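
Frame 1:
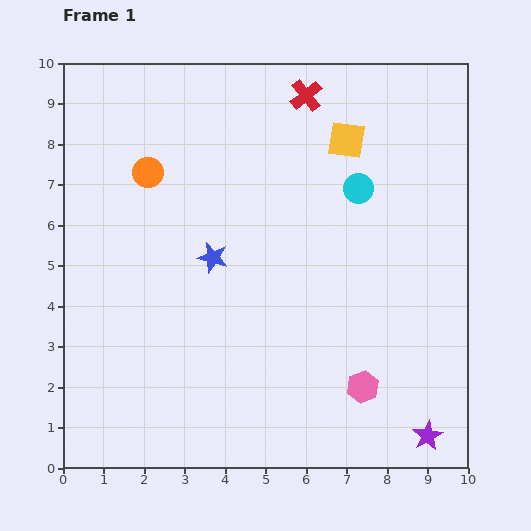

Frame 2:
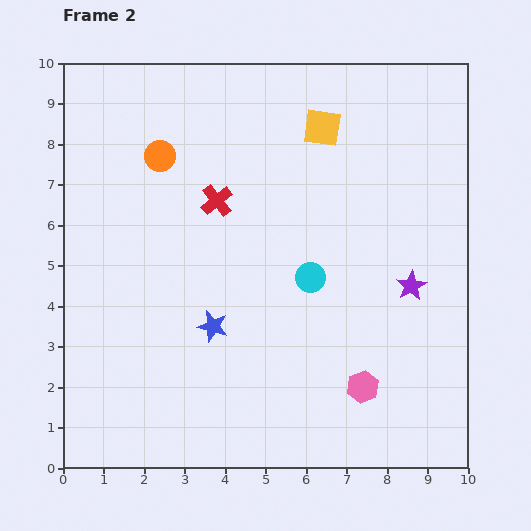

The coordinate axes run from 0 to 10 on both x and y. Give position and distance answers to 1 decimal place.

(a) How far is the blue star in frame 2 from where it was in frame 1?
1.7

The blue star moved from (3.7, 5.2) to (3.7, 3.5), a distance of √(0.0² + 1.7²) ≈ 1.7.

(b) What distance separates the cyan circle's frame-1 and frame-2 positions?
2.5

The cyan circle moved from (7.3, 6.9) to (6.1, 4.7), a distance of √(1.2² + 2.2²) ≈ 2.5.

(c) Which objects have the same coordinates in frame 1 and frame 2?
the pink hexagon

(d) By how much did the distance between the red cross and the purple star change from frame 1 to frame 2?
-3.7

Distance in frame 1: 8.9. Distance in frame 2: 5.2.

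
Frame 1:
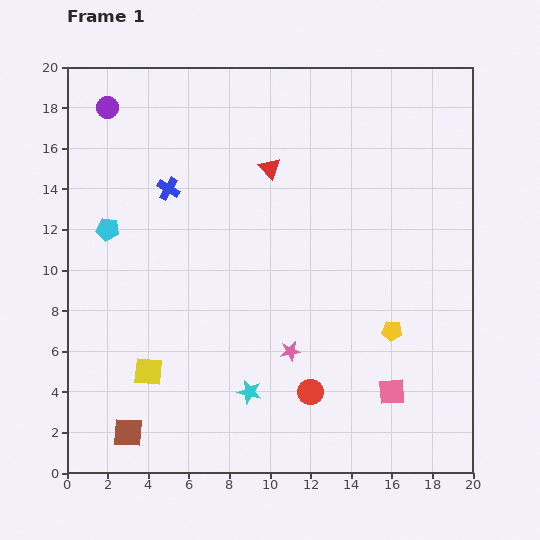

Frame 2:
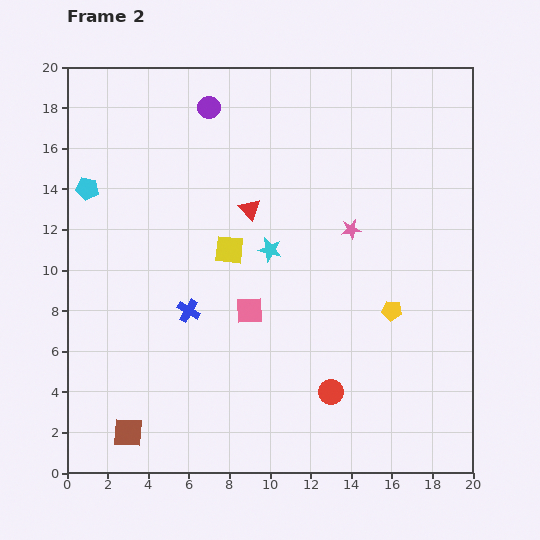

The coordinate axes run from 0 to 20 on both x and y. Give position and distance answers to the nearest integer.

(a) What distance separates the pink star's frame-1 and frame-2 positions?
7

The pink star moved from (11, 6) to (14, 12), a distance of √(3² + 6²) ≈ 7.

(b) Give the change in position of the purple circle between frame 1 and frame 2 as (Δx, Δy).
(5, 0)

The purple circle was at (2, 18) in frame 1 and (7, 18) in frame 2.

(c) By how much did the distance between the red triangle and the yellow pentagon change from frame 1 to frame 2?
-1

Distance in frame 1: 10. Distance in frame 2: 9.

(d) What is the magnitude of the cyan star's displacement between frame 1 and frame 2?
7

The cyan star moved from (9, 4) to (10, 11), a distance of √(1² + 7²) ≈ 7.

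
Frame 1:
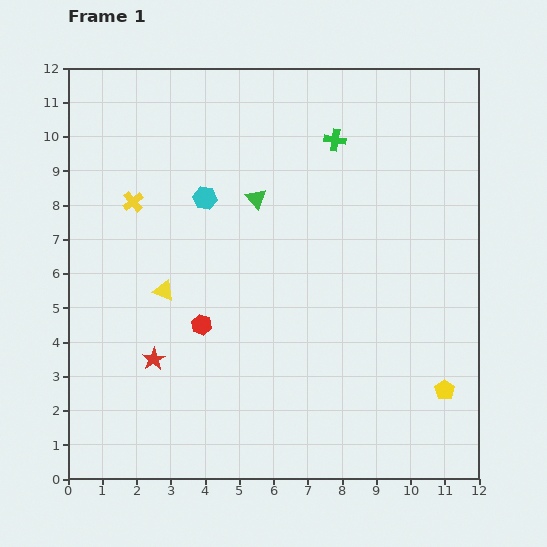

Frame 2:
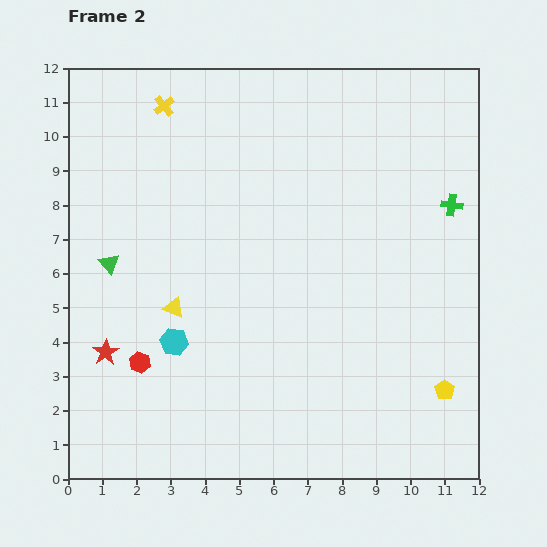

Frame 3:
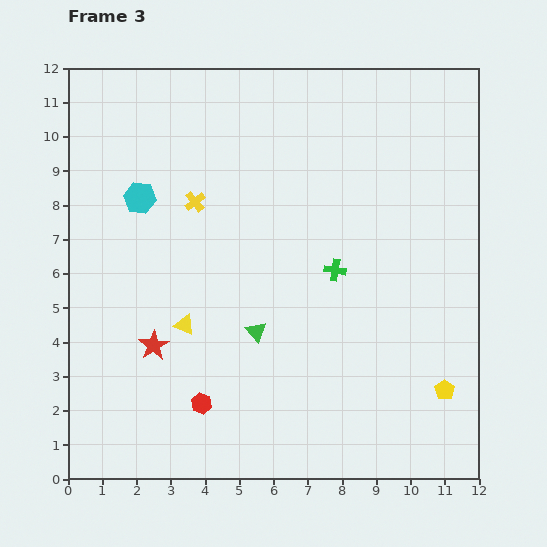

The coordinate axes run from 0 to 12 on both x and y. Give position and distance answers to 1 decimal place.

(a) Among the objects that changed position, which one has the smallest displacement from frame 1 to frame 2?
the yellow triangle

(moved 0.6)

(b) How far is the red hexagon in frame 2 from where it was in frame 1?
2.1

The red hexagon moved from (3.9, 4.5) to (2.1, 3.4), a distance of √(1.8² + 1.1²) ≈ 2.1.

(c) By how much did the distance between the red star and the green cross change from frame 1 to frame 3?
-2.6

Distance in frame 1: 8.3. Distance in frame 3: 5.7.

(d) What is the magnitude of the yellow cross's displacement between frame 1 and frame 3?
1.8

The yellow cross moved from (1.9, 8.1) to (3.7, 8.1), a distance of √(1.8² + 0.0²) ≈ 1.8.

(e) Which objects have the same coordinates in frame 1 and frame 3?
the yellow pentagon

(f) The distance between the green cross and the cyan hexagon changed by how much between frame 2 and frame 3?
-2.9

Distance in frame 2: 9.0. Distance in frame 3: 6.1.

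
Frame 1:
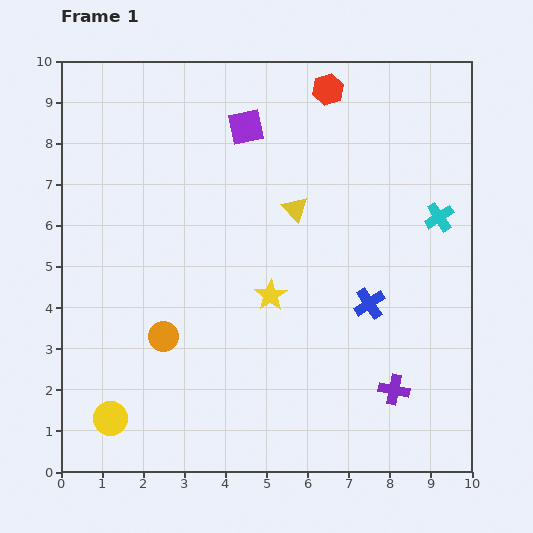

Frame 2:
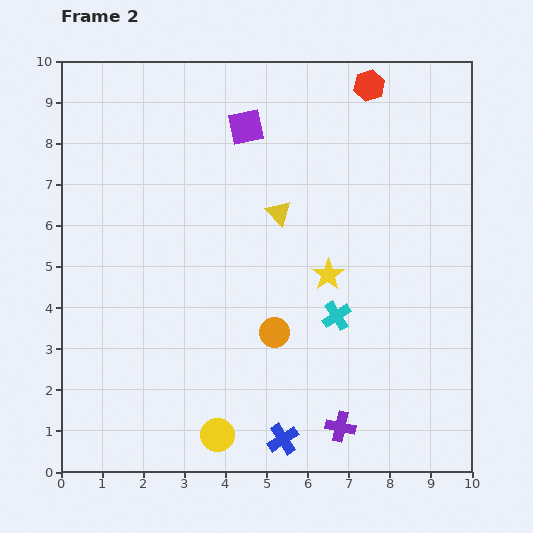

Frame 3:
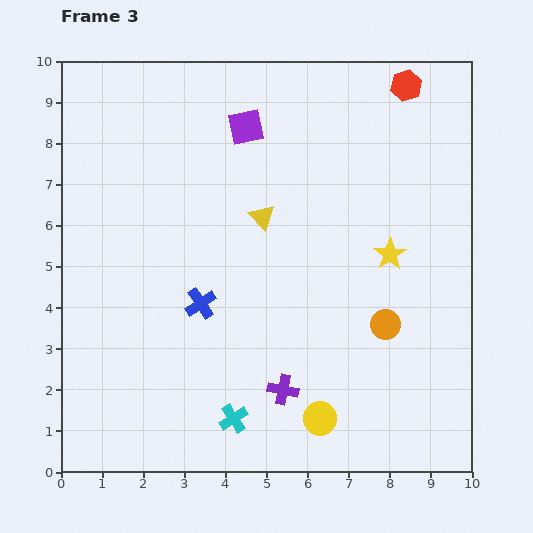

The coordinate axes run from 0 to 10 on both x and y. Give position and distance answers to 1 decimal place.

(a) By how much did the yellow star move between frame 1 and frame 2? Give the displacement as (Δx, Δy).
(1.4, 0.5)

The yellow star was at (5.1, 4.3) in frame 1 and (6.5, 4.8) in frame 2.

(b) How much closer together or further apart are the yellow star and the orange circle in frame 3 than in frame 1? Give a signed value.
-1.1

Distance in frame 1: 2.8. Distance in frame 3: 1.7.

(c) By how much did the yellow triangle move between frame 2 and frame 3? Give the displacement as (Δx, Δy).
(-0.4, -0.1)

The yellow triangle was at (5.3, 6.3) in frame 2 and (4.9, 6.2) in frame 3.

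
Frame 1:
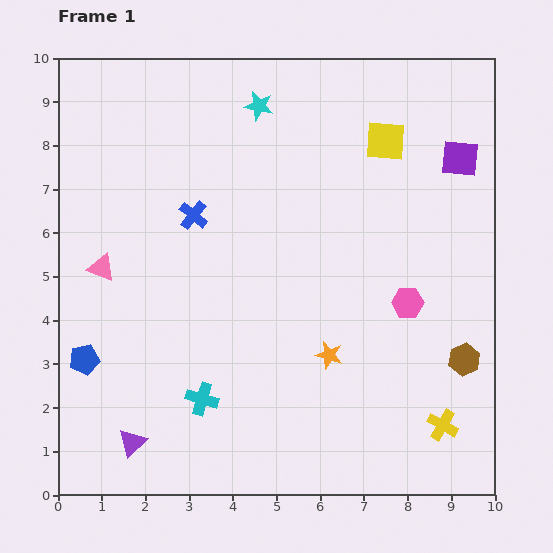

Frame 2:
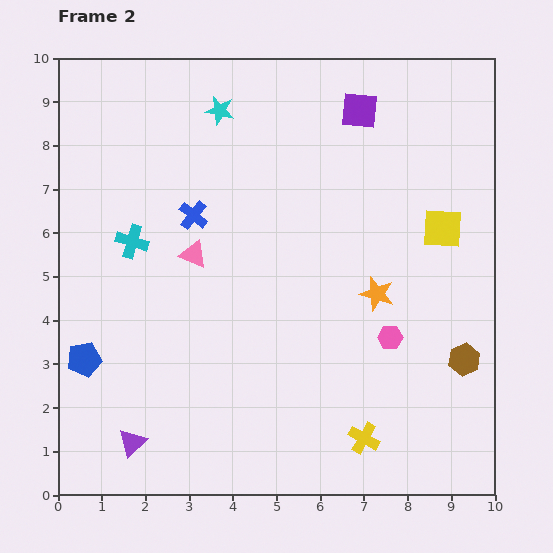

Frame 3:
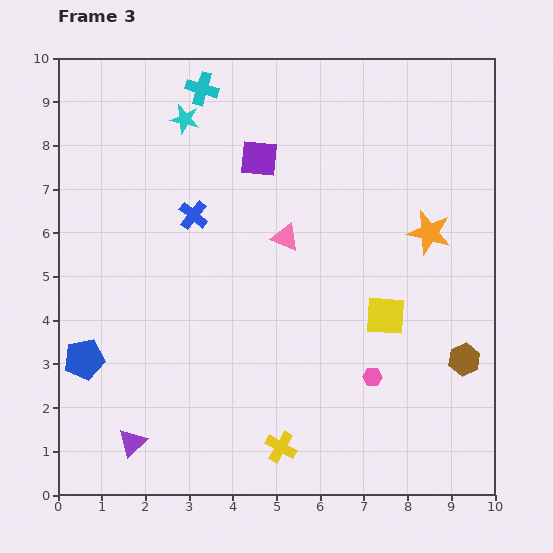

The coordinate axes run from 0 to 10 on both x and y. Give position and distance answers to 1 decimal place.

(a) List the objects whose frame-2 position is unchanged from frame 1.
the brown hexagon, the blue cross, the blue pentagon, the purple triangle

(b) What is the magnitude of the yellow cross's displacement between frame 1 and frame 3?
3.7

The yellow cross moved from (8.8, 1.6) to (5.1, 1.1), a distance of √(3.7² + 0.5²) ≈ 3.7.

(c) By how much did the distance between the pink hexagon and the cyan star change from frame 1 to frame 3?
+1.7

Distance in frame 1: 5.6. Distance in frame 3: 7.3.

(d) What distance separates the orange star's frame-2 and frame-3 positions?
1.8

The orange star moved from (7.3, 4.6) to (8.5, 6.0), a distance of √(1.2² + 1.4²) ≈ 1.8.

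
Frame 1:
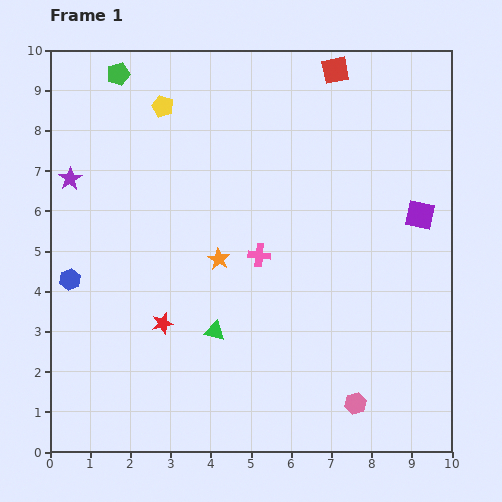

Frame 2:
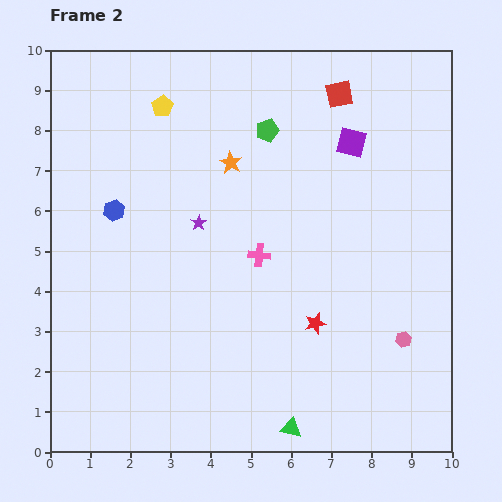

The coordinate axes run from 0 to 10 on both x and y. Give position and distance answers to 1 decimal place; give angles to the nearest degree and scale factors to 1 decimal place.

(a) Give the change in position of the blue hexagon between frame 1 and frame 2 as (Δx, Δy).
(1.1, 1.7)

The blue hexagon was at (0.5, 4.3) in frame 1 and (1.6, 6.0) in frame 2.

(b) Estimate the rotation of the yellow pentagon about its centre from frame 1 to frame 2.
19° clockwise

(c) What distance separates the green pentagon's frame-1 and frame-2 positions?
4.0

The green pentagon moved from (1.7, 9.4) to (5.4, 8.0), a distance of √(3.7² + 1.4²) ≈ 4.0.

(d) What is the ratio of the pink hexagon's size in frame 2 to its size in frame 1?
0.7×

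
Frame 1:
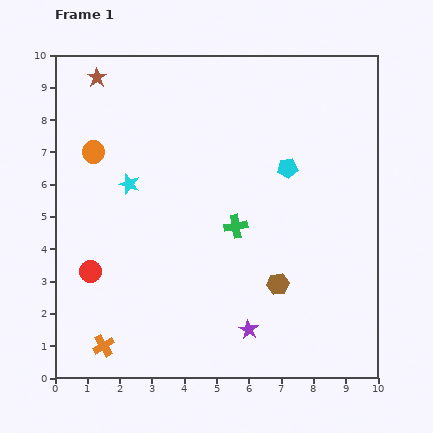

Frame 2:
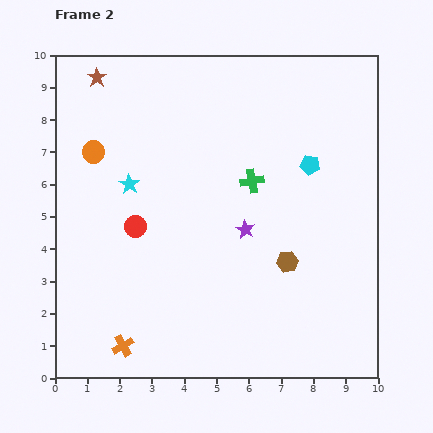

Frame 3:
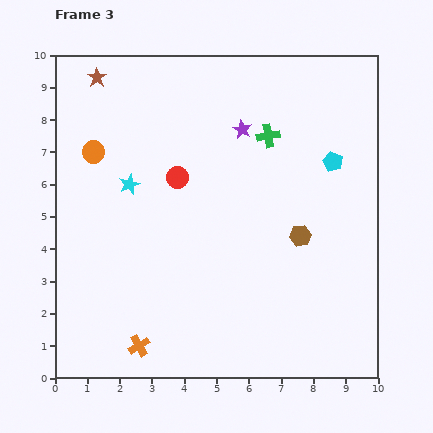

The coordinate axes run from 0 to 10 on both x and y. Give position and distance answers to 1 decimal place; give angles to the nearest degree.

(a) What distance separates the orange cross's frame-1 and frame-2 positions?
0.6

The orange cross moved from (1.5, 1.0) to (2.1, 1.0), a distance of √(0.6² + 0.0²) ≈ 0.6.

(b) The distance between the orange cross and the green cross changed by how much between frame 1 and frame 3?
+2.1

Distance in frame 1: 5.5. Distance in frame 3: 7.6.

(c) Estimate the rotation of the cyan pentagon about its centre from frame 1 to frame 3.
30° clockwise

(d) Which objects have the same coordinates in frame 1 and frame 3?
the brown star, the orange circle, the cyan star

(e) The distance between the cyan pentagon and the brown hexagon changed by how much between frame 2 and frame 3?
-0.6

Distance in frame 2: 3.1. Distance in frame 3: 2.5.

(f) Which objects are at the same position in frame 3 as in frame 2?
the brown star, the orange circle, the cyan star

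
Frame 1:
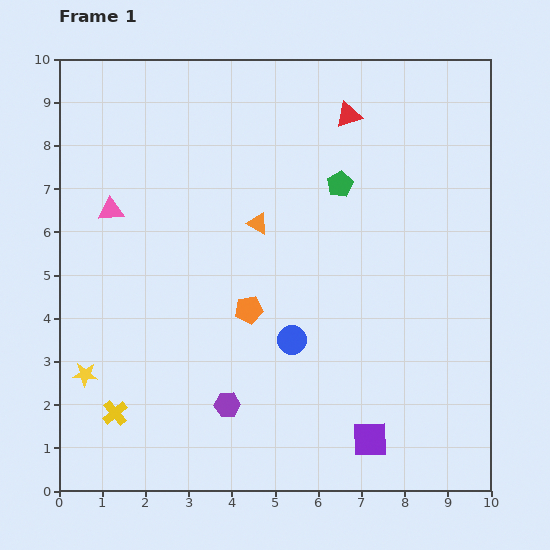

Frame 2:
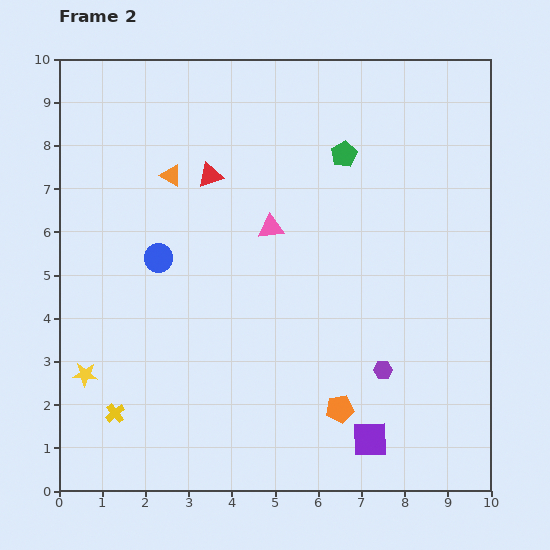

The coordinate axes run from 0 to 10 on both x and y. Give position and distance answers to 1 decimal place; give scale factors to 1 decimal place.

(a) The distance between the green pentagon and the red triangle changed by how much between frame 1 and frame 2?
+1.5

Distance in frame 1: 1.6. Distance in frame 2: 3.1.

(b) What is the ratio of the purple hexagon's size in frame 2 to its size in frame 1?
0.7×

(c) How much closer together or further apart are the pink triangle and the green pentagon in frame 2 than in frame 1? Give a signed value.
-2.9

Distance in frame 1: 5.3. Distance in frame 2: 2.4.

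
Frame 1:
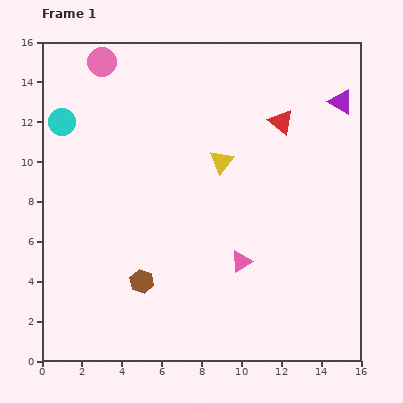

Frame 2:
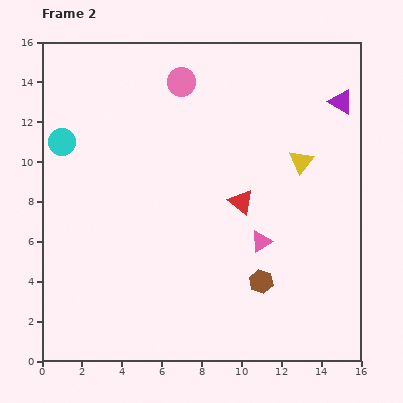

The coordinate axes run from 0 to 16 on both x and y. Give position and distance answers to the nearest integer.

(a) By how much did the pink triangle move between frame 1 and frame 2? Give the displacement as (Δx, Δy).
(1, 1)

The pink triangle was at (10, 5) in frame 1 and (11, 6) in frame 2.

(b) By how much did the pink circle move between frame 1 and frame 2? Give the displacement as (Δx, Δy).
(4, -1)

The pink circle was at (3, 15) in frame 1 and (7, 14) in frame 2.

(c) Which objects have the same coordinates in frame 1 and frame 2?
the purple triangle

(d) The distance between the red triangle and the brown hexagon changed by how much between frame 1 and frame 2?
-7

Distance in frame 1: 11. Distance in frame 2: 4.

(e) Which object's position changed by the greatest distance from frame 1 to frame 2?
the brown hexagon

(moved 6; next 4)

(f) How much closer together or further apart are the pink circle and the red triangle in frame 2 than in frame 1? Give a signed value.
-2

Distance in frame 1: 9. Distance in frame 2: 7.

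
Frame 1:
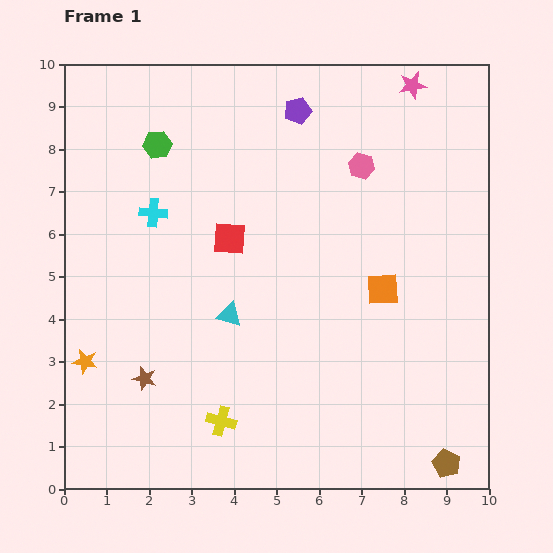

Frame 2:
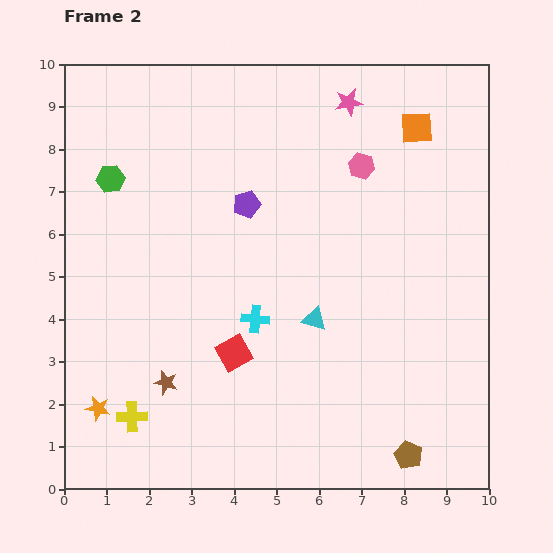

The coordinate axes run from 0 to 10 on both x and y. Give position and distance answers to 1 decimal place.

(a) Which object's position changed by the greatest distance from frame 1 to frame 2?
the orange square

(moved 3.9; next 3.5)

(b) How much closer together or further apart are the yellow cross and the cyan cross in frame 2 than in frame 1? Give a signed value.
-1.5

Distance in frame 1: 5.2. Distance in frame 2: 3.7.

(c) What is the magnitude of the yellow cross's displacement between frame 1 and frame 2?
2.1

The yellow cross moved from (3.7, 1.6) to (1.6, 1.7), a distance of √(2.1² + 0.1²) ≈ 2.1.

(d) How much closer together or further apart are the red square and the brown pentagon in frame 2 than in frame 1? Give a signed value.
-2.6

Distance in frame 1: 7.4. Distance in frame 2: 4.8.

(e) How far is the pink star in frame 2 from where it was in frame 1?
1.6

The pink star moved from (8.2, 9.5) to (6.7, 9.1), a distance of √(1.5² + 0.4²) ≈ 1.6.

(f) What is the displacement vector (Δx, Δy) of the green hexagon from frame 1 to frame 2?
(-1.1, -0.8)

The green hexagon was at (2.2, 8.1) in frame 1 and (1.1, 7.3) in frame 2.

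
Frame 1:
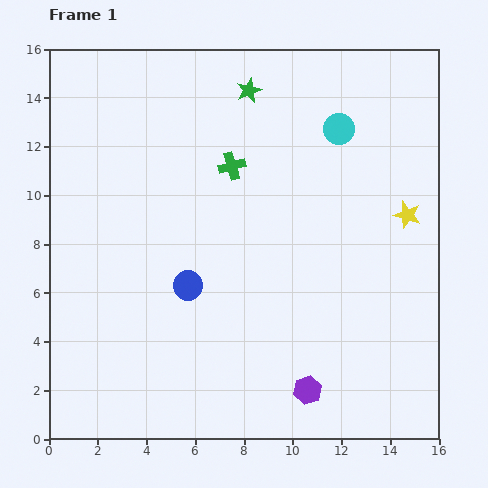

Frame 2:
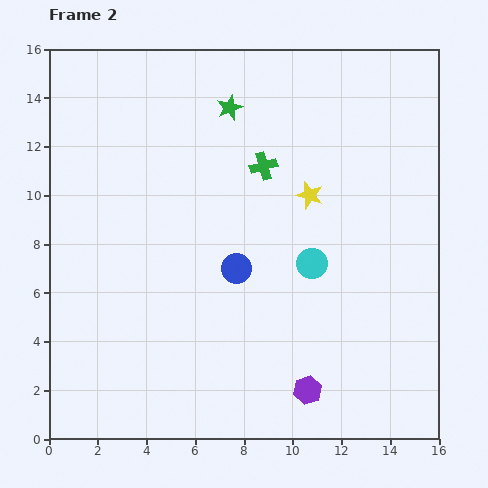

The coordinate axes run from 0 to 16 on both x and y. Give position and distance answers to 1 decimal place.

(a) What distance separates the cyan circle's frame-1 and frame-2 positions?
5.6

The cyan circle moved from (11.9, 12.7) to (10.8, 7.2), a distance of √(1.1² + 5.5²) ≈ 5.6.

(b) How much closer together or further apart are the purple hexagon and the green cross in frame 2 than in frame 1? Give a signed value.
-0.3

Distance in frame 1: 9.7. Distance in frame 2: 9.4.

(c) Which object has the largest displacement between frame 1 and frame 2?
the cyan circle

(moved 5.6; next 4.1)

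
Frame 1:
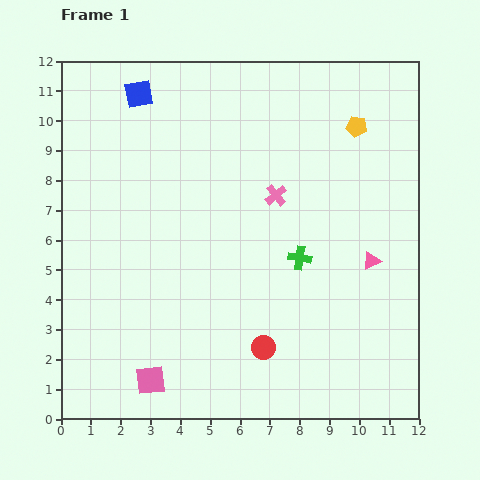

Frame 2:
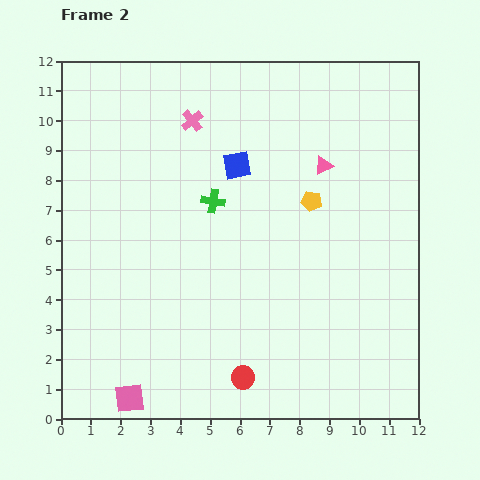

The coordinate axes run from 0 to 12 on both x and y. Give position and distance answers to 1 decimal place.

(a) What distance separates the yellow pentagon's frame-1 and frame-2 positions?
2.9

The yellow pentagon moved from (9.9, 9.8) to (8.4, 7.3), a distance of √(1.5² + 2.5²) ≈ 2.9.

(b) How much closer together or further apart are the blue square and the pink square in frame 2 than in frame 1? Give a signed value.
-1.0

Distance in frame 1: 9.6. Distance in frame 2: 8.6.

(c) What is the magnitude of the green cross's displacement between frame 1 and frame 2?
3.5

The green cross moved from (8.0, 5.4) to (5.1, 7.3), a distance of √(2.9² + 1.9²) ≈ 3.5.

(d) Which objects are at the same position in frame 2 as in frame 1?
none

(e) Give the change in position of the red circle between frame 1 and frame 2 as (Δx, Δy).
(-0.7, -1.0)

The red circle was at (6.8, 2.4) in frame 1 and (6.1, 1.4) in frame 2.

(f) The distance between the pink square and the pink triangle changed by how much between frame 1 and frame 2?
+1.8

Distance in frame 1: 8.4. Distance in frame 2: 10.2.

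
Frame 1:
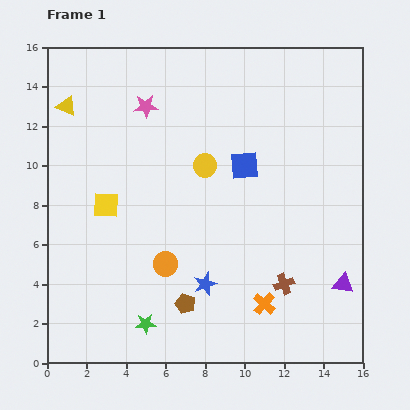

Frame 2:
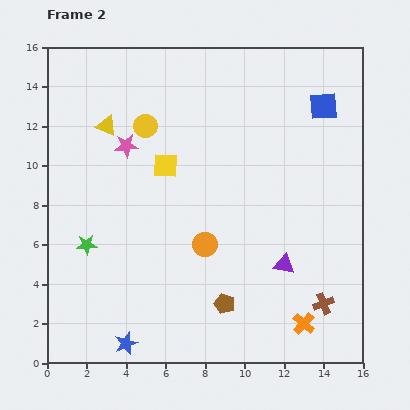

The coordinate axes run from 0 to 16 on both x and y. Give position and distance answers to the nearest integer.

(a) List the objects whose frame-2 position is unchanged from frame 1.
none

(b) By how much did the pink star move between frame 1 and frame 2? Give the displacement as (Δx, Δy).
(-1, -2)

The pink star was at (5, 13) in frame 1 and (4, 11) in frame 2.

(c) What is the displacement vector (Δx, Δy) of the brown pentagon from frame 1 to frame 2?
(2, 0)

The brown pentagon was at (7, 3) in frame 1 and (9, 3) in frame 2.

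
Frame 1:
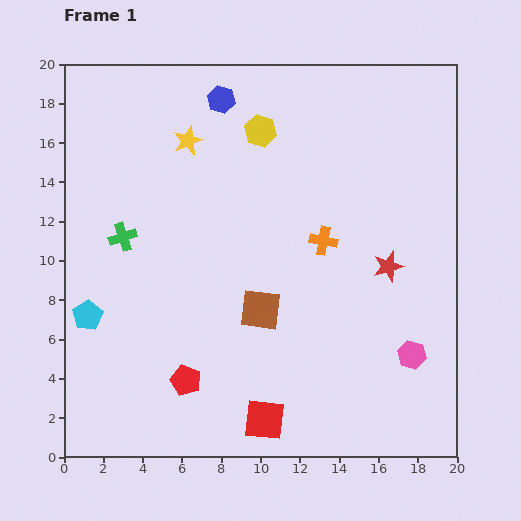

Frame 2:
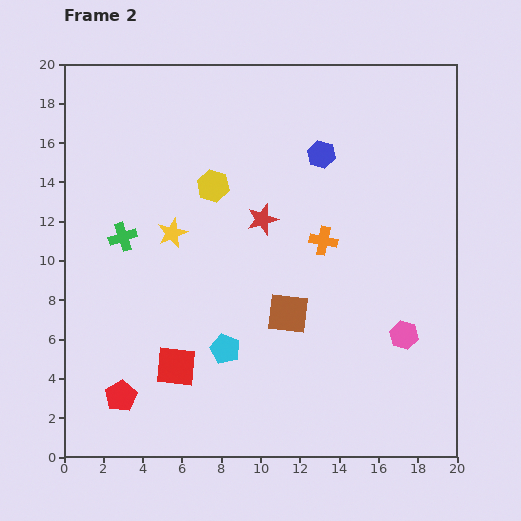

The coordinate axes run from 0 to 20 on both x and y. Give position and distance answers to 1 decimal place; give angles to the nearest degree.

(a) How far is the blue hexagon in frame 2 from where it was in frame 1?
5.8

The blue hexagon moved from (8.0, 18.2) to (13.1, 15.4), a distance of √(5.1² + 2.8²) ≈ 5.8.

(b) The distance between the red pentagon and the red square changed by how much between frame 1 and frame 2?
-1.3

Distance in frame 1: 4.5. Distance in frame 2: 3.2.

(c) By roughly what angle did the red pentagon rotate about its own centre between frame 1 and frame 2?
22° clockwise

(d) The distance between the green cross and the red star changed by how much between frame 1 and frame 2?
-6.4

Distance in frame 1: 13.6. Distance in frame 2: 7.2.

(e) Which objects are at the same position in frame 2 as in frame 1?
the green cross, the orange cross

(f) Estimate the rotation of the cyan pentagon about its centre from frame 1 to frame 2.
18° counter-clockwise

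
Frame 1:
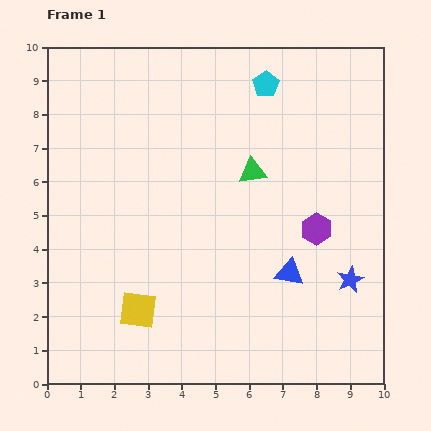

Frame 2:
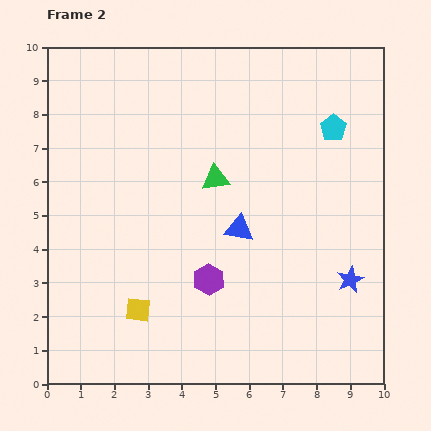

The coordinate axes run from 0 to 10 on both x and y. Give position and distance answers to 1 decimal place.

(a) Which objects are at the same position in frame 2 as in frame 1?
the yellow square, the blue star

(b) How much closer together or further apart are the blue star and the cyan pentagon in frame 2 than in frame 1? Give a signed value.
-1.8

Distance in frame 1: 6.3. Distance in frame 2: 4.5.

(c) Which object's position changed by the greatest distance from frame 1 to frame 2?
the purple hexagon

(moved 3.5; next 2.4)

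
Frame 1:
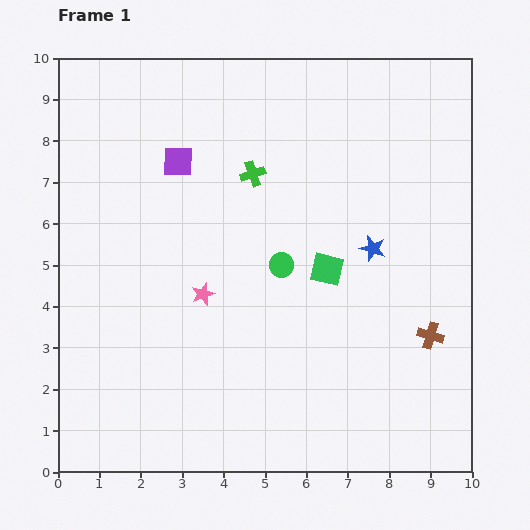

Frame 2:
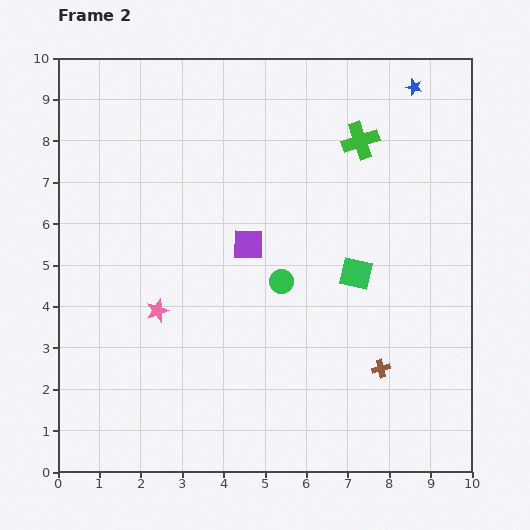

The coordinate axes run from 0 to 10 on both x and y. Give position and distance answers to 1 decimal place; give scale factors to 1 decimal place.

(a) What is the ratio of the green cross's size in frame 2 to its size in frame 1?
1.5×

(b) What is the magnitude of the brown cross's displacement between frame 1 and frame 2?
1.4

The brown cross moved from (9.0, 3.3) to (7.8, 2.5), a distance of √(1.2² + 0.8²) ≈ 1.4.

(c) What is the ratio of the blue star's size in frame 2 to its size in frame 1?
0.6×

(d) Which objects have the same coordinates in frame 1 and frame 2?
none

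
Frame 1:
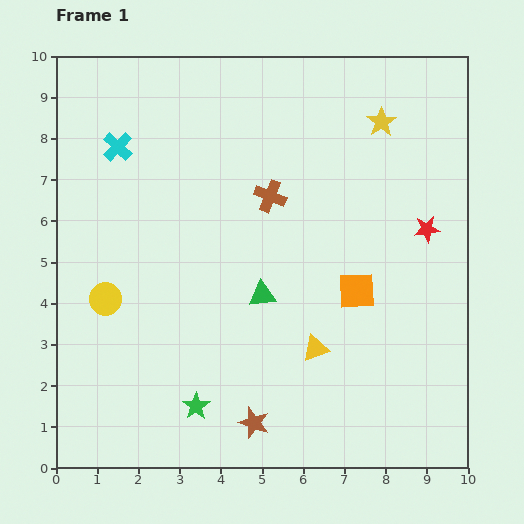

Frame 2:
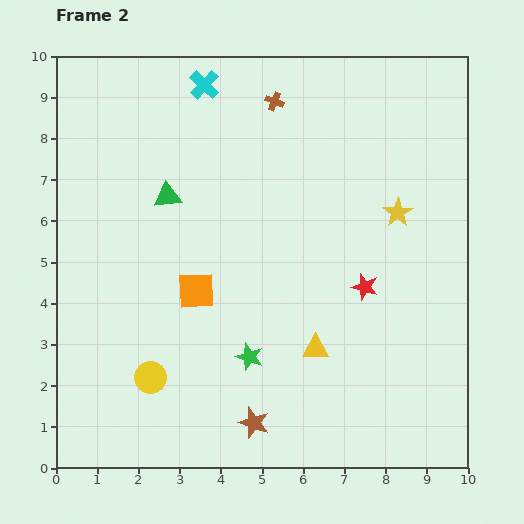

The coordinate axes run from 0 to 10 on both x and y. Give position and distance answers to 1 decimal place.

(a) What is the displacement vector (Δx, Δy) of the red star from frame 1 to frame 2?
(-1.5, -1.4)

The red star was at (9.0, 5.8) in frame 1 and (7.5, 4.4) in frame 2.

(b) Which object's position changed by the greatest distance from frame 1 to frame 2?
the orange square

(moved 3.9; next 3.3)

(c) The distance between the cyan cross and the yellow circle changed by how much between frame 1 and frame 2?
+3.5

Distance in frame 1: 3.7. Distance in frame 2: 7.2.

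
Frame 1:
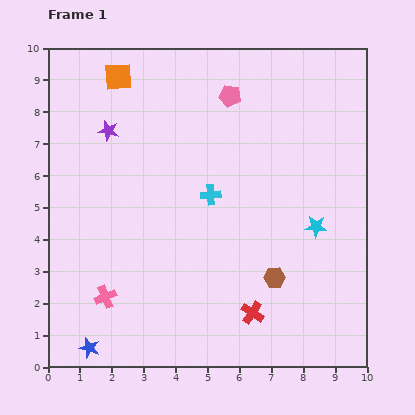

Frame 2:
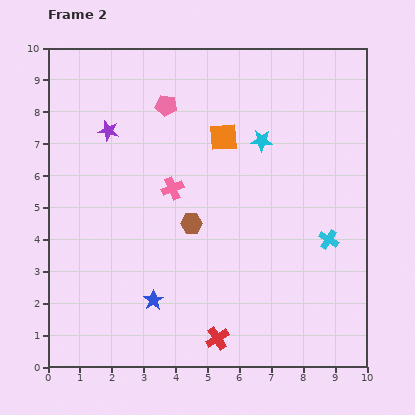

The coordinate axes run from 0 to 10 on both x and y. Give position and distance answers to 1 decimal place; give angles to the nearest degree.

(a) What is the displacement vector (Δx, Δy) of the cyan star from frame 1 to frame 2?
(-1.7, 2.7)

The cyan star was at (8.4, 4.4) in frame 1 and (6.7, 7.1) in frame 2.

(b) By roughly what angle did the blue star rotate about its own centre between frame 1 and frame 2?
23° clockwise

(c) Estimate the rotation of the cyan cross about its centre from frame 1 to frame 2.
37° clockwise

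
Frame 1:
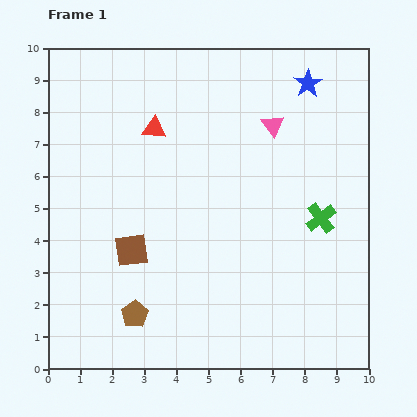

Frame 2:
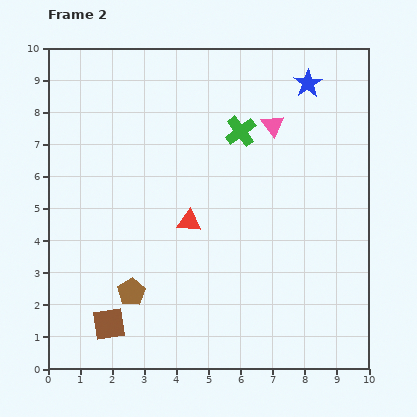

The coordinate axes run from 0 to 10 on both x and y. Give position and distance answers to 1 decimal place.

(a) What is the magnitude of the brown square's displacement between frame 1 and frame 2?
2.4

The brown square moved from (2.6, 3.7) to (1.9, 1.4), a distance of √(0.7² + 2.3²) ≈ 2.4.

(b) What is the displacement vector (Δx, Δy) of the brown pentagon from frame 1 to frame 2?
(-0.1, 0.7)

The brown pentagon was at (2.7, 1.7) in frame 1 and (2.6, 2.4) in frame 2.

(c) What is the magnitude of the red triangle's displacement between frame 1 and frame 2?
3.1

The red triangle moved from (3.3, 7.5) to (4.4, 4.6), a distance of √(1.1² + 2.9²) ≈ 3.1.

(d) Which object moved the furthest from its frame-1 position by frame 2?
the green cross

(moved 3.7; next 3.1)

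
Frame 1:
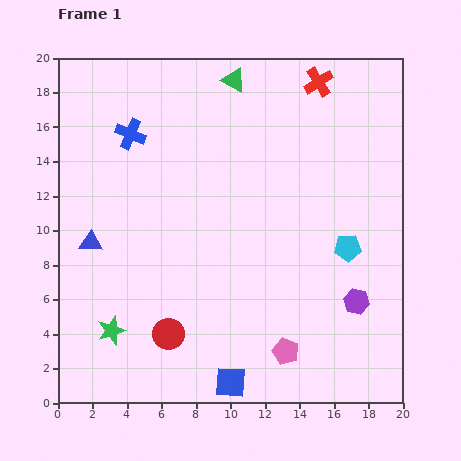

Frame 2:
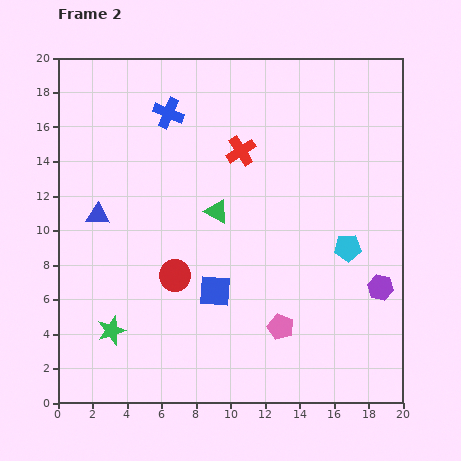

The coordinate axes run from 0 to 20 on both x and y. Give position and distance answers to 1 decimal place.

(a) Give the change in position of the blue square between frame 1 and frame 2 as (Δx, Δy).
(-0.9, 5.3)

The blue square was at (10.0, 1.2) in frame 1 and (9.1, 6.5) in frame 2.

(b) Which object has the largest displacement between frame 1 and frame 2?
the green triangle

(moved 7.7; next 6.0)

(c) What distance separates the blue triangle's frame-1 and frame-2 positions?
1.6

The blue triangle moved from (1.9, 9.3) to (2.3, 10.9), a distance of √(0.4² + 1.6²) ≈ 1.6.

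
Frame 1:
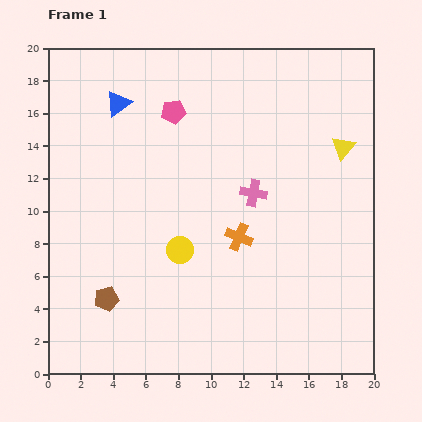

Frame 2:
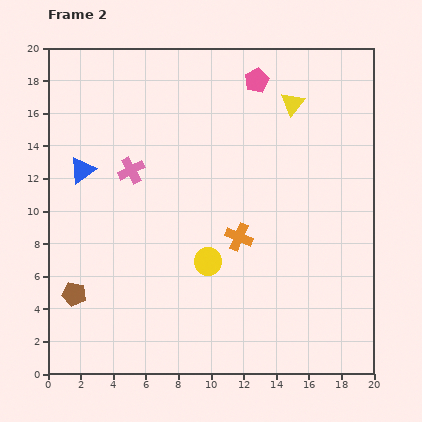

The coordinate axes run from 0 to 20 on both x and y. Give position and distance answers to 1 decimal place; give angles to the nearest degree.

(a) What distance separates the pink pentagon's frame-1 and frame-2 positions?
5.4

The pink pentagon moved from (7.7, 16.1) to (12.8, 18.0), a distance of √(5.1² + 1.9²) ≈ 5.4.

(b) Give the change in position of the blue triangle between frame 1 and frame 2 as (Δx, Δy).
(-2.2, -4.1)

The blue triangle was at (4.3, 16.6) in frame 1 and (2.1, 12.5) in frame 2.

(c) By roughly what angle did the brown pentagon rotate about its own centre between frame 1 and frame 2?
24° clockwise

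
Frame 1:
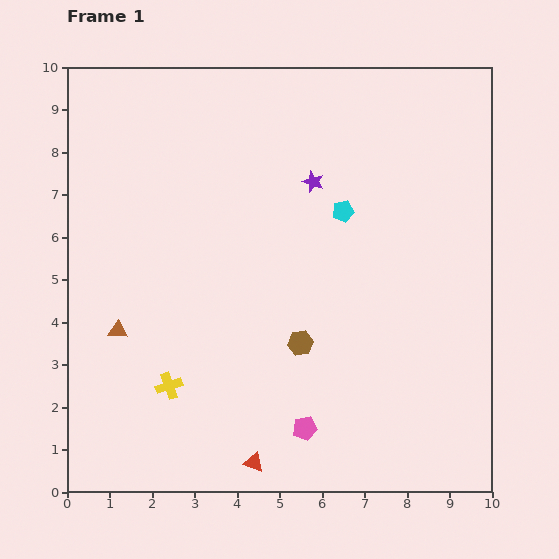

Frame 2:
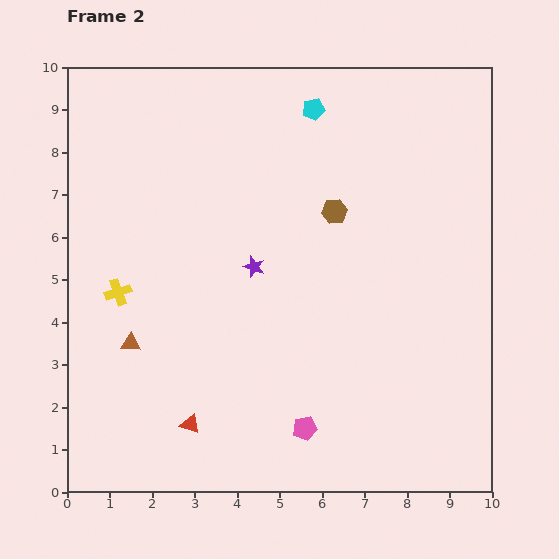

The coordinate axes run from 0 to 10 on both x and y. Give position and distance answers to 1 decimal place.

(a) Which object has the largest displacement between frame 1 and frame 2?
the brown hexagon

(moved 3.2; next 2.5)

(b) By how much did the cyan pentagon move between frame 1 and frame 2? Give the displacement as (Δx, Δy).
(-0.7, 2.4)

The cyan pentagon was at (6.5, 6.6) in frame 1 and (5.8, 9.0) in frame 2.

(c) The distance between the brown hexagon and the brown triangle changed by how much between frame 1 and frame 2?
+1.4

Distance in frame 1: 4.3. Distance in frame 2: 5.7.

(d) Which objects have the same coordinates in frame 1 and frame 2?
the pink pentagon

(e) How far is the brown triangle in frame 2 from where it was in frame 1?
0.4

The brown triangle moved from (1.2, 3.8) to (1.5, 3.5), a distance of √(0.3² + 0.3²) ≈ 0.4.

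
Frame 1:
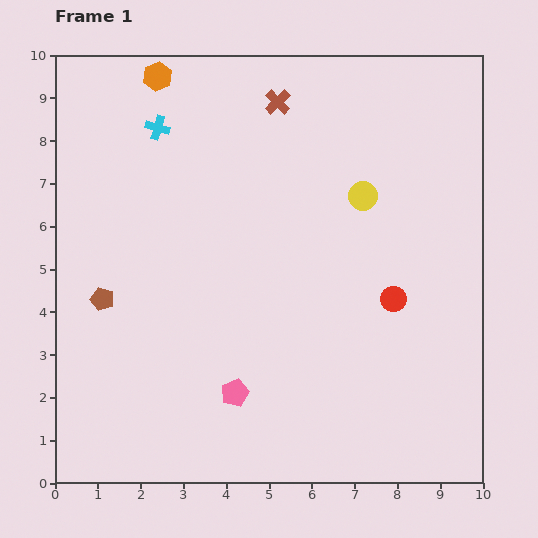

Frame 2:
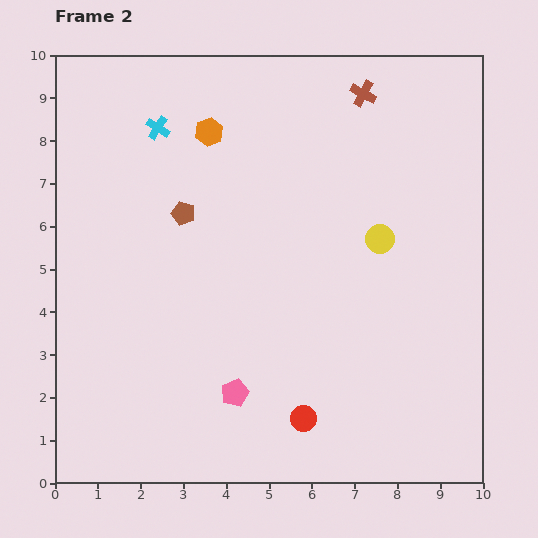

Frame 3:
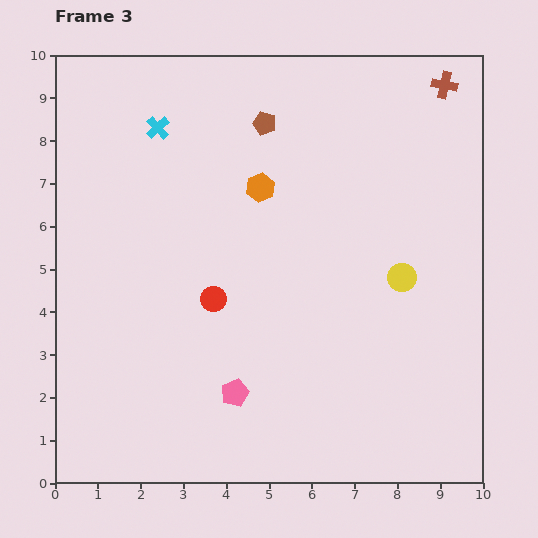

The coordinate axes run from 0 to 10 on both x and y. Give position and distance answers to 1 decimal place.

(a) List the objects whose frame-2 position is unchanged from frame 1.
the cyan cross, the pink pentagon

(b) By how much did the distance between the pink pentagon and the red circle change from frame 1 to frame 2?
-2.6

Distance in frame 1: 4.3. Distance in frame 2: 1.7.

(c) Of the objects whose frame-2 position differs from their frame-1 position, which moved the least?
the yellow circle

(moved 1.1)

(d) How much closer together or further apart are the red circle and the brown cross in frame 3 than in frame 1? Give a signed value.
+2.1

Distance in frame 1: 5.3. Distance in frame 3: 7.4.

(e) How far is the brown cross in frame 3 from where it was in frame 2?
1.9

The brown cross moved from (7.2, 9.1) to (9.1, 9.3), a distance of √(1.9² + 0.2²) ≈ 1.9.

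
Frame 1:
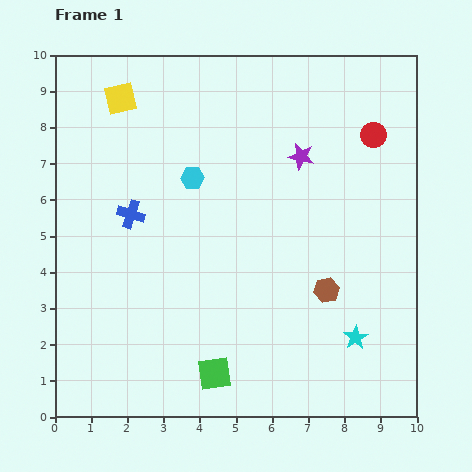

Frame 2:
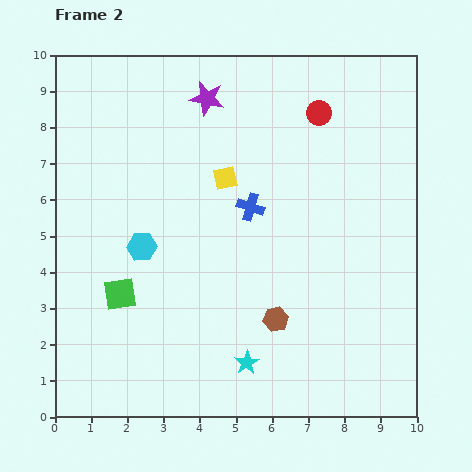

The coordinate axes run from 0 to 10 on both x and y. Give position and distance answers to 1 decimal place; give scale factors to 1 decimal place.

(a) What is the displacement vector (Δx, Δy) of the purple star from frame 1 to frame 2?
(-2.6, 1.6)

The purple star was at (6.8, 7.2) in frame 1 and (4.2, 8.8) in frame 2.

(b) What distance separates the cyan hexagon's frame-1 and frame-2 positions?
2.4

The cyan hexagon moved from (3.8, 6.6) to (2.4, 4.7), a distance of √(1.4² + 1.9²) ≈ 2.4.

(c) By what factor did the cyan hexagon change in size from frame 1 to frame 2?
1.3×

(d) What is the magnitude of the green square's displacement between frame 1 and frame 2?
3.4

The green square moved from (4.4, 1.2) to (1.8, 3.4), a distance of √(2.6² + 2.2²) ≈ 3.4.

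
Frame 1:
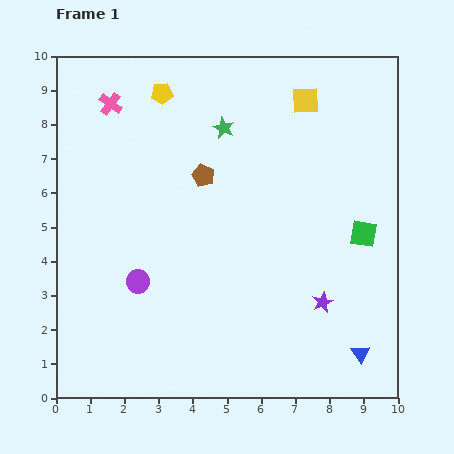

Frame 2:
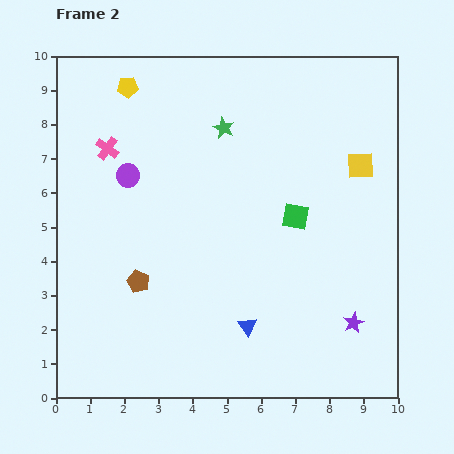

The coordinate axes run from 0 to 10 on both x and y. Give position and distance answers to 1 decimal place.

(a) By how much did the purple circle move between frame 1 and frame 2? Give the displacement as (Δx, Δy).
(-0.3, 3.1)

The purple circle was at (2.4, 3.4) in frame 1 and (2.1, 6.5) in frame 2.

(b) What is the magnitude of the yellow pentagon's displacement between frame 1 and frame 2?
1.0

The yellow pentagon moved from (3.1, 8.9) to (2.1, 9.1), a distance of √(1.0² + 0.2²) ≈ 1.0.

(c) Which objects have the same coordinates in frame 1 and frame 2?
the green star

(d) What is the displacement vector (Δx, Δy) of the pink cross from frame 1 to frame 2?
(-0.1, -1.3)

The pink cross was at (1.6, 8.6) in frame 1 and (1.5, 7.3) in frame 2.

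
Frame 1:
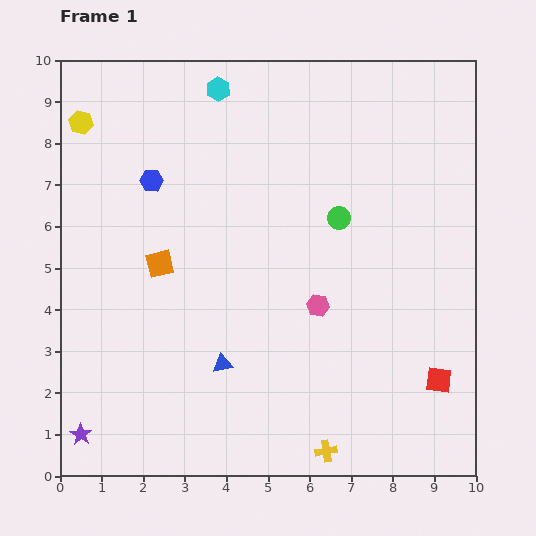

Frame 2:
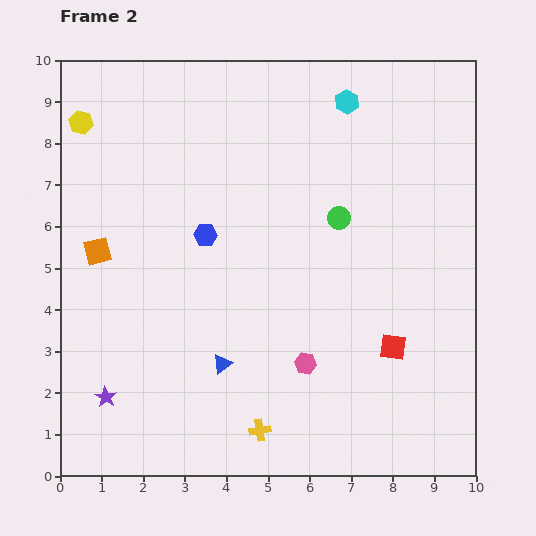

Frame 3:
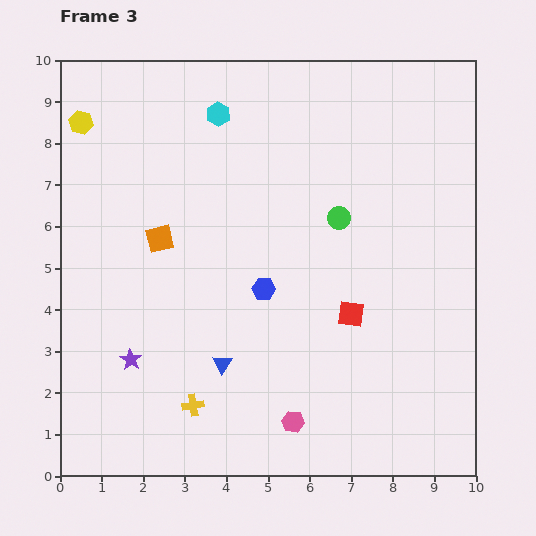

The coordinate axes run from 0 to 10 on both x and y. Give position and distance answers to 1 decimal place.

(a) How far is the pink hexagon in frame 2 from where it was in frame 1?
1.4

The pink hexagon moved from (6.2, 4.1) to (5.9, 2.7), a distance of √(0.3² + 1.4²) ≈ 1.4.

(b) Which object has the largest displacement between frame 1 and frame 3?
the blue hexagon

(moved 3.7; next 3.4)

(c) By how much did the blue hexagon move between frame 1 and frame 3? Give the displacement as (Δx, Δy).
(2.7, -2.6)

The blue hexagon was at (2.2, 7.1) in frame 1 and (4.9, 4.5) in frame 3.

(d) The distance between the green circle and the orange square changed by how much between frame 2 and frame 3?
-1.6

Distance in frame 2: 5.9. Distance in frame 3: 4.3.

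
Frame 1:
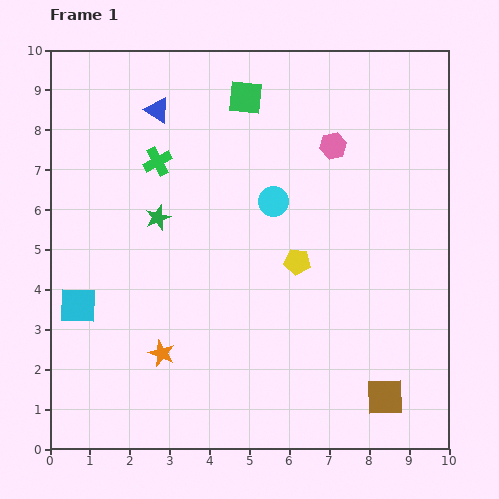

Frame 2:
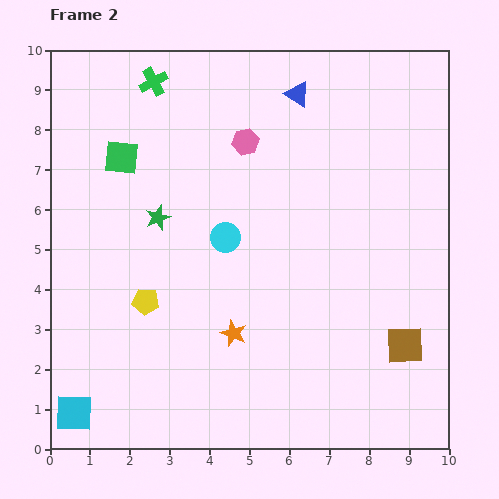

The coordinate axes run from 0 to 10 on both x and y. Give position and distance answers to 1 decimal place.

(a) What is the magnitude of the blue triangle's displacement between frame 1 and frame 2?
3.5

The blue triangle moved from (2.7, 8.5) to (6.2, 8.9), a distance of √(3.5² + 0.4²) ≈ 3.5.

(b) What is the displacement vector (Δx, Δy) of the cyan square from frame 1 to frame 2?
(-0.1, -2.7)

The cyan square was at (0.7, 3.6) in frame 1 and (0.6, 0.9) in frame 2.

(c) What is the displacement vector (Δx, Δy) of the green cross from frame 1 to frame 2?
(-0.1, 2.0)

The green cross was at (2.7, 7.2) in frame 1 and (2.6, 9.2) in frame 2.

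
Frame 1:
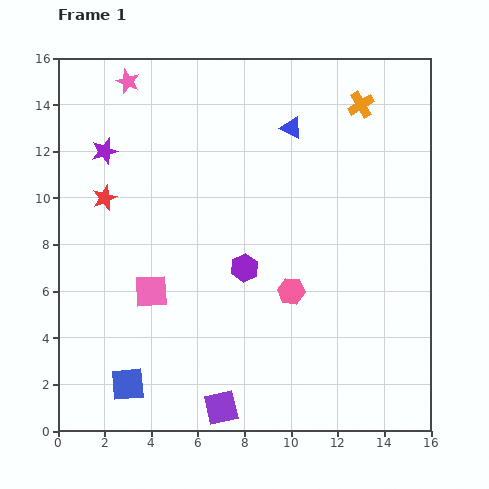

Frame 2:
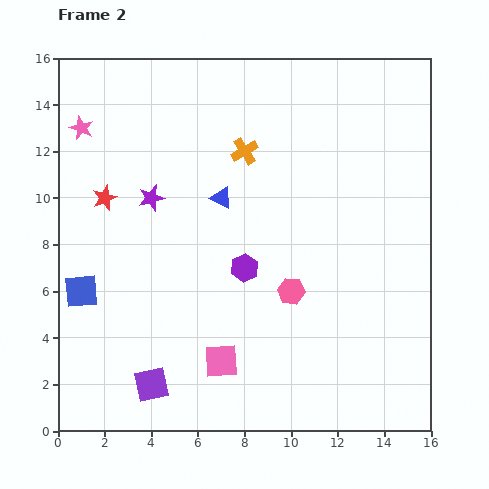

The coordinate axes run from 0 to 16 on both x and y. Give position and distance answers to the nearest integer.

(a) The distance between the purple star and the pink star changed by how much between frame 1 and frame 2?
+1

Distance in frame 1: 3. Distance in frame 2: 4.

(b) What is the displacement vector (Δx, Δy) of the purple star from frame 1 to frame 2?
(2, -2)

The purple star was at (2, 12) in frame 1 and (4, 10) in frame 2.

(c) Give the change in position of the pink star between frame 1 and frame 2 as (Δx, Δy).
(-2, -2)

The pink star was at (3, 15) in frame 1 and (1, 13) in frame 2.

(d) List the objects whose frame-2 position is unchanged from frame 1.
the pink hexagon, the purple hexagon, the red star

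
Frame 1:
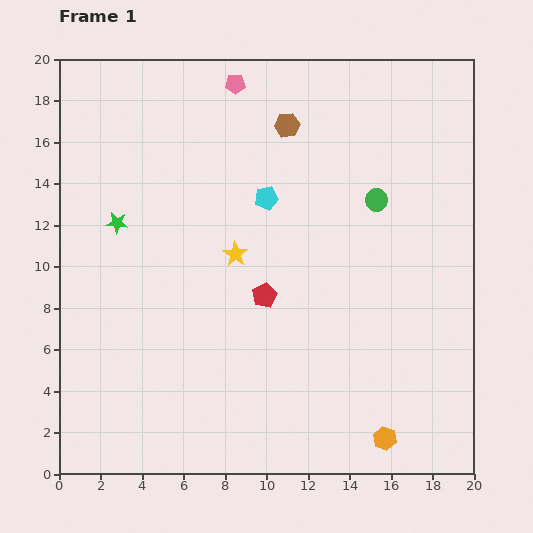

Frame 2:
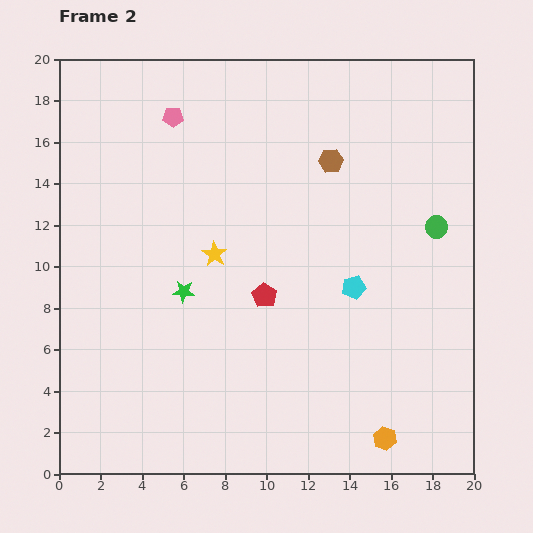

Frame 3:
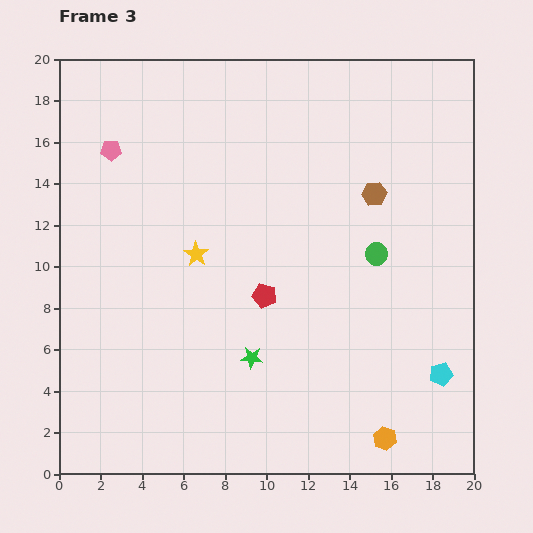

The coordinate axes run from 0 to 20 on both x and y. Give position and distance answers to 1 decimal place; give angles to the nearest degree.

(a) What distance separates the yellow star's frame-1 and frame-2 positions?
1.0

The yellow star moved from (8.5, 10.6) to (7.5, 10.6), a distance of √(1.0² + 0.0²) ≈ 1.0.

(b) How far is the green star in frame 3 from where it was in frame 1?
9.2

The green star moved from (2.8, 12.1) to (9.3, 5.6), a distance of √(6.5² + 6.5²) ≈ 9.2.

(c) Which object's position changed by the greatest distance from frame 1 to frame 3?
the cyan pentagon

(moved 12.0; next 9.2)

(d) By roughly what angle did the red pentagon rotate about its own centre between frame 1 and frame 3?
31° counter-clockwise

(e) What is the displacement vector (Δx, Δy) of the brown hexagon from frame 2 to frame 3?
(2.1, -1.6)

The brown hexagon was at (13.1, 15.1) in frame 2 and (15.2, 13.5) in frame 3.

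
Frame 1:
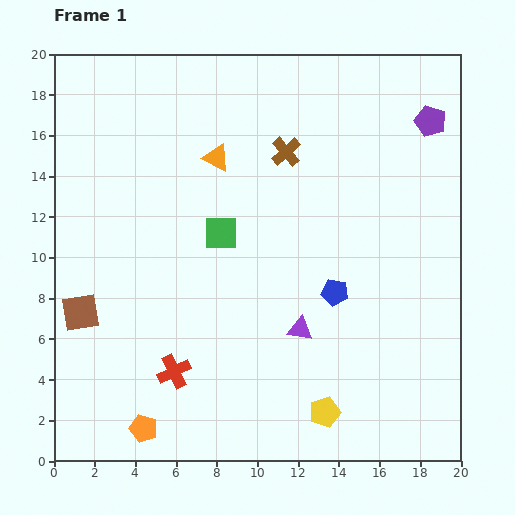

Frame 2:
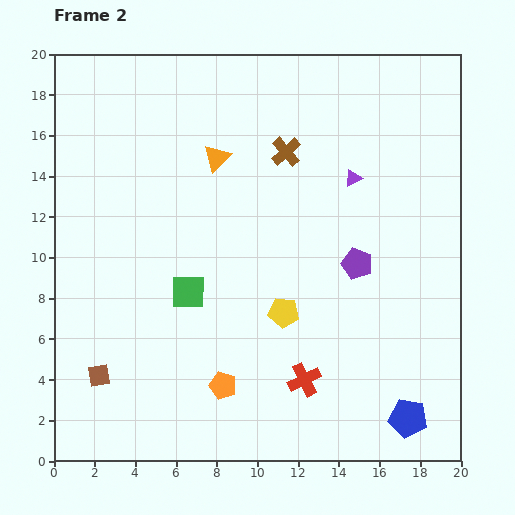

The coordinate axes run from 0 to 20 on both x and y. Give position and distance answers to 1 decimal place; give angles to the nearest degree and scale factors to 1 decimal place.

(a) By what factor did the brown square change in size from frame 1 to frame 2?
0.6×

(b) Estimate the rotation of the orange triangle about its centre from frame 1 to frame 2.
48° clockwise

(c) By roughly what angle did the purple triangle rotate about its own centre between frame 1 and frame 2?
36° counter-clockwise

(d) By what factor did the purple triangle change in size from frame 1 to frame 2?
0.7×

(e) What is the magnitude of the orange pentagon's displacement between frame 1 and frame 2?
4.4

The orange pentagon moved from (4.4, 1.6) to (8.3, 3.7), a distance of √(3.9² + 2.1²) ≈ 4.4.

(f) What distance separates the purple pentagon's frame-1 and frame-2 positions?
7.9

The purple pentagon moved from (18.5, 16.7) to (14.9, 9.7), a distance of √(3.6² + 7.0²) ≈ 7.9.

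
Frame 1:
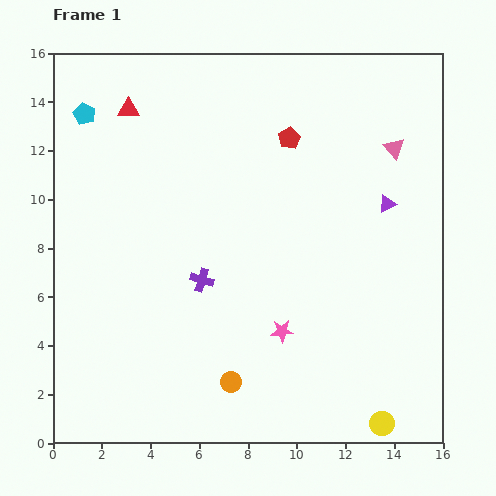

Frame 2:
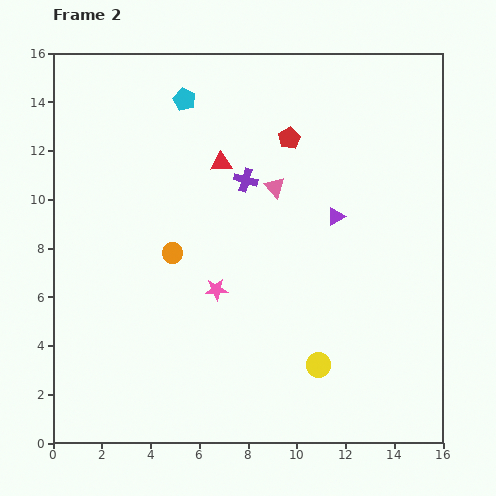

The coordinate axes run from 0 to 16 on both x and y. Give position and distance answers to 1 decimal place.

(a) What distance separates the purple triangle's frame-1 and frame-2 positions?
2.2

The purple triangle moved from (13.7, 9.8) to (11.6, 9.3), a distance of √(2.1² + 0.5²) ≈ 2.2.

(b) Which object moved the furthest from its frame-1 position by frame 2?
the orange circle

(moved 5.8; next 5.2)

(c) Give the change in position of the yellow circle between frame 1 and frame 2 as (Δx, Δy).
(-2.6, 2.4)

The yellow circle was at (13.5, 0.8) in frame 1 and (10.9, 3.2) in frame 2.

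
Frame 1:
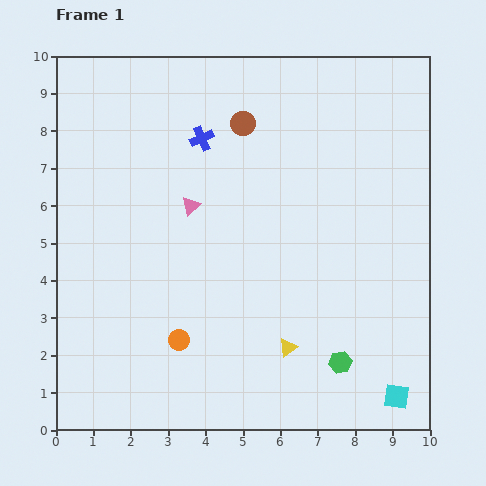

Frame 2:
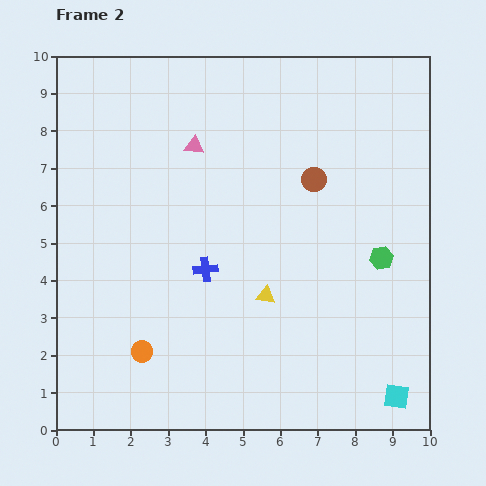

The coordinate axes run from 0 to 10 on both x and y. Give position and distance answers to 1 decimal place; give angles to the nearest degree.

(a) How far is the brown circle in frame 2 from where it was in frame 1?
2.4

The brown circle moved from (5.0, 8.2) to (6.9, 6.7), a distance of √(1.9² + 1.5²) ≈ 2.4.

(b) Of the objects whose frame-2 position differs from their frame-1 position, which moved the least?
the orange circle

(moved 1.0)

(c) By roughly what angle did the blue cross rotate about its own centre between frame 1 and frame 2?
17° clockwise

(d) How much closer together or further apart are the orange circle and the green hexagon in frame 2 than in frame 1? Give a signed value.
+2.6

Distance in frame 1: 4.3. Distance in frame 2: 6.9.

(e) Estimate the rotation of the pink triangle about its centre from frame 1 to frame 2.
50° clockwise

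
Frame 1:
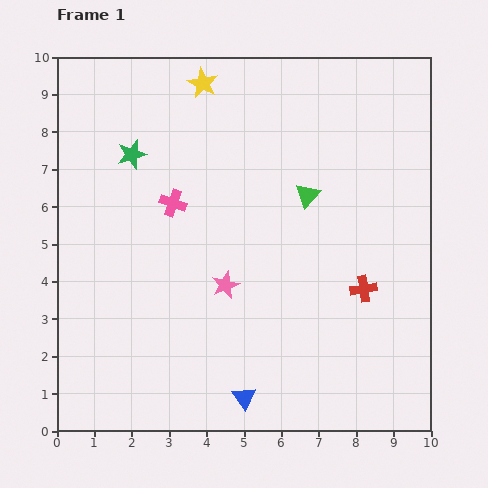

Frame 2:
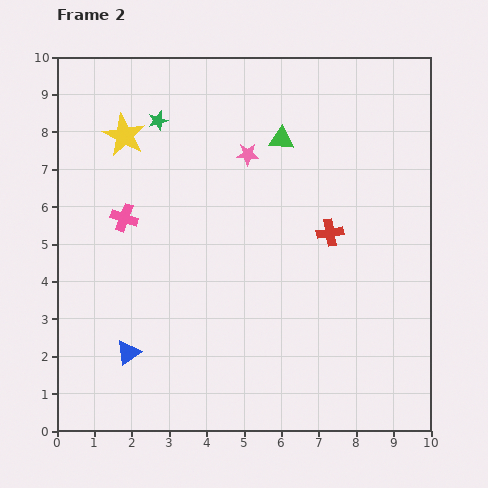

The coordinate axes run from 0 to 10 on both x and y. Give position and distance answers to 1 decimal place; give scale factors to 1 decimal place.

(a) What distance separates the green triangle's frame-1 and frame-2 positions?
1.7

The green triangle moved from (6.7, 6.3) to (6.0, 7.8), a distance of √(0.7² + 1.5²) ≈ 1.7.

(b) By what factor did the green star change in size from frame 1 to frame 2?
0.6×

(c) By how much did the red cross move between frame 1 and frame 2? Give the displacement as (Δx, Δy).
(-0.9, 1.5)

The red cross was at (8.2, 3.8) in frame 1 and (7.3, 5.3) in frame 2.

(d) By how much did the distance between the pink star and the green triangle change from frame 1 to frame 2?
-2.3

Distance in frame 1: 3.3. Distance in frame 2: 1.0.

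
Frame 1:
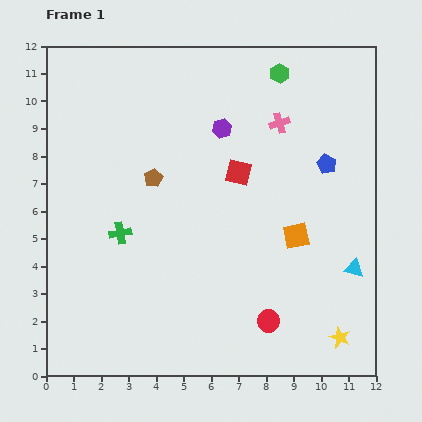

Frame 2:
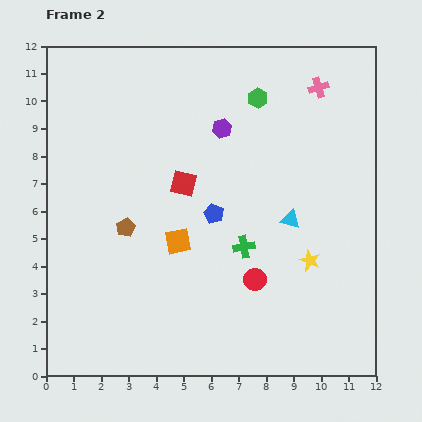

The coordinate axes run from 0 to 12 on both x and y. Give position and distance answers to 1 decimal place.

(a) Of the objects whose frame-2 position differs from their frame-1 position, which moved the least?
the green hexagon

(moved 1.2)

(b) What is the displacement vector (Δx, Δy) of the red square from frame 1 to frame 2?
(-2.0, -0.4)

The red square was at (7.0, 7.4) in frame 1 and (5.0, 7.0) in frame 2.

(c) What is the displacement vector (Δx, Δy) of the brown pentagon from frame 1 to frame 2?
(-1.0, -1.8)

The brown pentagon was at (3.9, 7.2) in frame 1 and (2.9, 5.4) in frame 2.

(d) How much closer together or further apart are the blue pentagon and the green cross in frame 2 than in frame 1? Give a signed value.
-6.3

Distance in frame 1: 7.9. Distance in frame 2: 1.6.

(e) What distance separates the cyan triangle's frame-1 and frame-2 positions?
2.9

The cyan triangle moved from (11.2, 3.9) to (8.9, 5.7), a distance of √(2.3² + 1.8²) ≈ 2.9.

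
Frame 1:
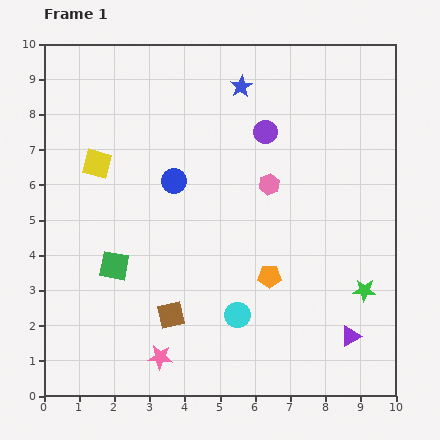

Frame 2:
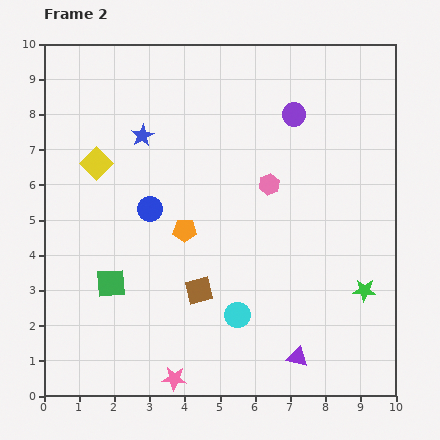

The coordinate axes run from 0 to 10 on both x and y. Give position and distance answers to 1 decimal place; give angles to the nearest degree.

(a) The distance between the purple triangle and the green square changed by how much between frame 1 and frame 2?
-1.3

Distance in frame 1: 7.0. Distance in frame 2: 5.7.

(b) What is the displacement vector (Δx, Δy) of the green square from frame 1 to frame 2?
(-0.1, -0.5)

The green square was at (2.0, 3.7) in frame 1 and (1.9, 3.2) in frame 2.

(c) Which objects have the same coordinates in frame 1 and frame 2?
the green star, the yellow square, the pink hexagon, the cyan circle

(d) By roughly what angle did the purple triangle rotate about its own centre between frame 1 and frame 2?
44° clockwise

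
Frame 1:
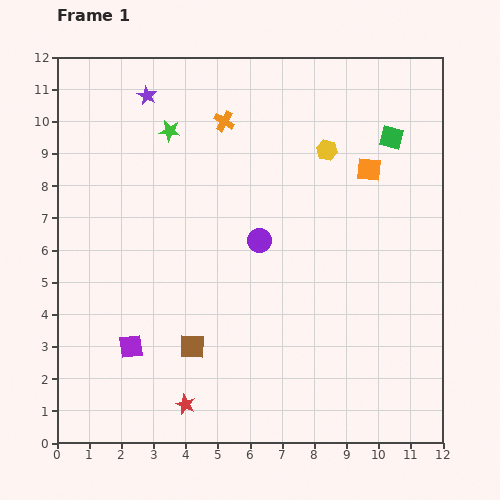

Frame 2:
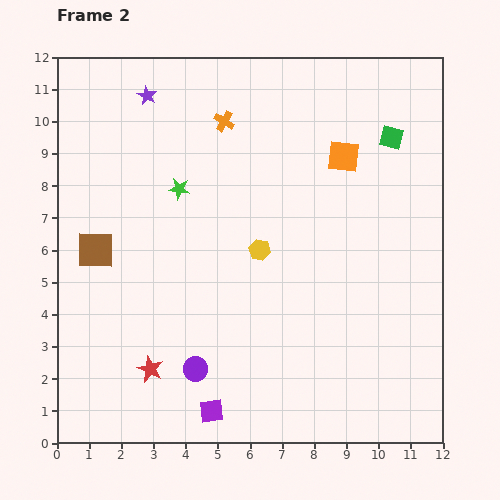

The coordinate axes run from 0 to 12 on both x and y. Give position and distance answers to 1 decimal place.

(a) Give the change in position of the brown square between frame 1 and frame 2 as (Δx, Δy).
(-3.0, 3.0)

The brown square was at (4.2, 3.0) in frame 1 and (1.2, 6.0) in frame 2.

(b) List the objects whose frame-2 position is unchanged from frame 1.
the green square, the orange cross, the purple star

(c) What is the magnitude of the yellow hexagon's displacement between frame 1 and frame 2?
3.7

The yellow hexagon moved from (8.4, 9.1) to (6.3, 6.0), a distance of √(2.1² + 3.1²) ≈ 3.7.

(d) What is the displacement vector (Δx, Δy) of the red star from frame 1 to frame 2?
(-1.1, 1.1)

The red star was at (4.0, 1.2) in frame 1 and (2.9, 2.3) in frame 2.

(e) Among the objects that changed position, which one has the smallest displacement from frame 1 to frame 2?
the orange square

(moved 0.9)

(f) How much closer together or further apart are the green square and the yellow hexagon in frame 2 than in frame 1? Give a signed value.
+3.4

Distance in frame 1: 2.0. Distance in frame 2: 5.4.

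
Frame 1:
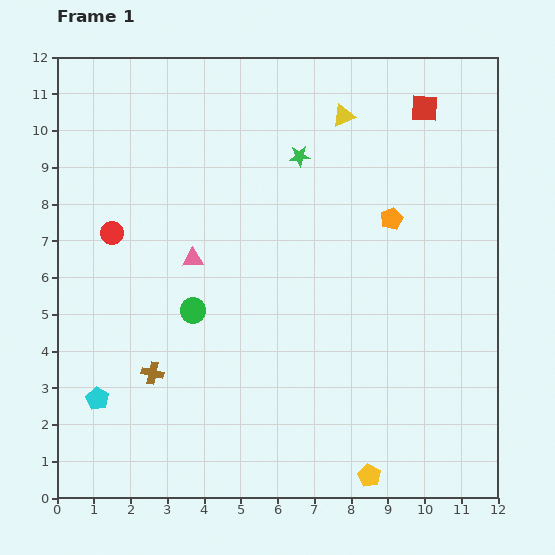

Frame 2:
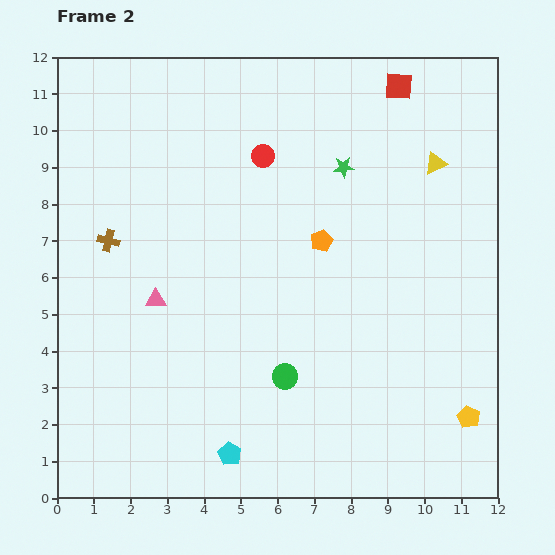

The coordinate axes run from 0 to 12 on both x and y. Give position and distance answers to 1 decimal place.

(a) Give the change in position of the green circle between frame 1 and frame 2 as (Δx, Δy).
(2.5, -1.8)

The green circle was at (3.7, 5.1) in frame 1 and (6.2, 3.3) in frame 2.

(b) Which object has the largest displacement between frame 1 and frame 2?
the red circle

(moved 4.6; next 3.9)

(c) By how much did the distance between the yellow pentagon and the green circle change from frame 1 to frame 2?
-1.5

Distance in frame 1: 6.6. Distance in frame 2: 5.1.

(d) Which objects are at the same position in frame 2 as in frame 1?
none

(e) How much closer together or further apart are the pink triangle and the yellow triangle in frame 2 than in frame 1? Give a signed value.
+2.8

Distance in frame 1: 5.7. Distance in frame 2: 8.5.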